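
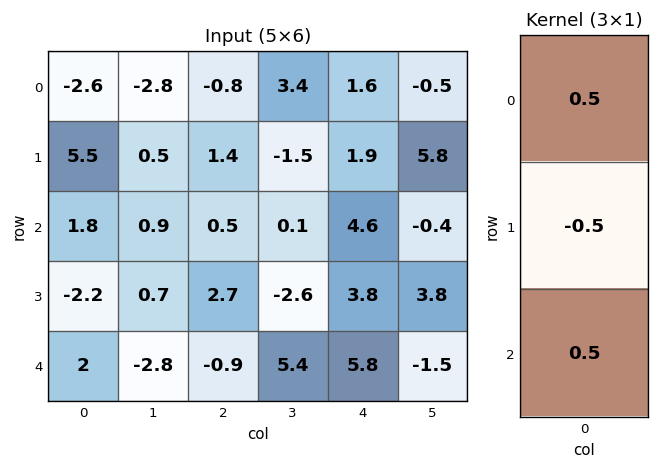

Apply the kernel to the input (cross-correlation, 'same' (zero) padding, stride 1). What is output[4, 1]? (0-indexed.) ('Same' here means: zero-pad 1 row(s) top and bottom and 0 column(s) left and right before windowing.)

The receptive field on the zero-padded input at this output position is [0.7 / -2.8 / 0]. Elementwise product with the kernel and sum: 0.7·0.5 + -2.8·-0.5 + 0·0.5.

1.75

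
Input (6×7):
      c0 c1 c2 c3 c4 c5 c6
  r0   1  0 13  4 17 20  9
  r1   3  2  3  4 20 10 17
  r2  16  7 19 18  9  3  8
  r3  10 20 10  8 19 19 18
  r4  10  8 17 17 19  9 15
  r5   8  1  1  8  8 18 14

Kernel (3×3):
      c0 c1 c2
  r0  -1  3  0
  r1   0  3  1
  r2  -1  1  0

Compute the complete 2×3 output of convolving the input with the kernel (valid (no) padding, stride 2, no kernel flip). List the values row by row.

Output[0,0]: The receptive field on the input at this output position is [1 0 13 / 3 2 3 / 16 7 19]. Elementwise product with the kernel and sum: 1·-1 + 0·3 + 2·3 + 3·1 + 16·-1 + 7·1.
Output[0,1]: The receptive field on the input at this output position is [13 4 17 / 3 4 20 / 19 18 9]. Elementwise product with the kernel and sum: 13·-1 + 4·3 + 4·3 + 20·1 + 19·-1 + 18·1.

-1 30 84
73 78 65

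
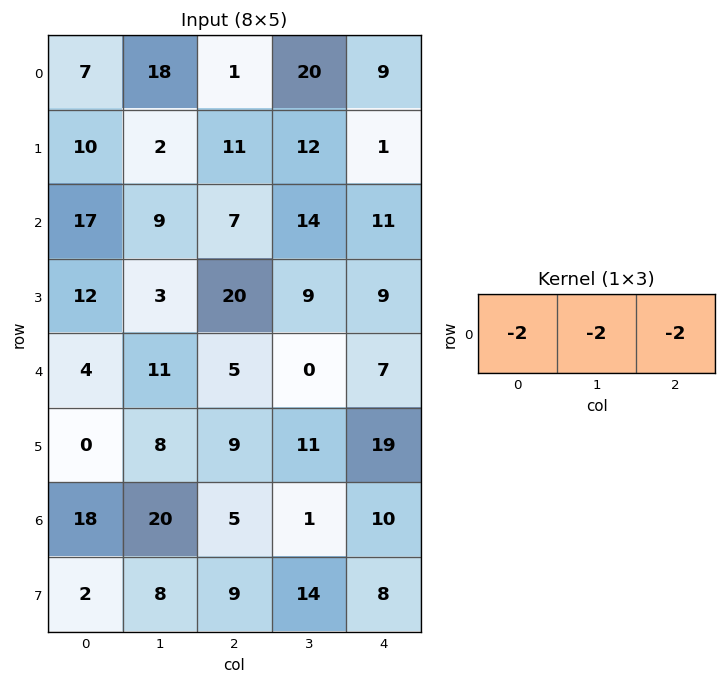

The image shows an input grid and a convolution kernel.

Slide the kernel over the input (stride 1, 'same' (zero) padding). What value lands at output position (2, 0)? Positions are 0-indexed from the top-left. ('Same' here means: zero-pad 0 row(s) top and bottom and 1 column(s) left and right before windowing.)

The receptive field on the zero-padded input at this output position is [0 17 9]. Elementwise product with the kernel and sum: 0·-2 + 17·-2 + 9·-2.

-52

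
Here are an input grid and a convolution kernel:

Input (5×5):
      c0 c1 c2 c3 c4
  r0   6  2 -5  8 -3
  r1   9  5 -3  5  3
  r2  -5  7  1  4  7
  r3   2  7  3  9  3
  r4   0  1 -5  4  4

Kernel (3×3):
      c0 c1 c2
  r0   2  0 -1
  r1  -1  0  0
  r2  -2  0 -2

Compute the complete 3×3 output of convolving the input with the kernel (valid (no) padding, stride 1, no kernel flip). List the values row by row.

16 -31 -20
16 -34 -22
-3 -7 -6

Output[0,0]: The receptive field on the input at this output position is [6 2 -5 / 9 5 -3 / -5 7 1]. Elementwise product with the kernel and sum: 6·2 + -5·-1 + 9·-1 + -5·-2 + 1·-2.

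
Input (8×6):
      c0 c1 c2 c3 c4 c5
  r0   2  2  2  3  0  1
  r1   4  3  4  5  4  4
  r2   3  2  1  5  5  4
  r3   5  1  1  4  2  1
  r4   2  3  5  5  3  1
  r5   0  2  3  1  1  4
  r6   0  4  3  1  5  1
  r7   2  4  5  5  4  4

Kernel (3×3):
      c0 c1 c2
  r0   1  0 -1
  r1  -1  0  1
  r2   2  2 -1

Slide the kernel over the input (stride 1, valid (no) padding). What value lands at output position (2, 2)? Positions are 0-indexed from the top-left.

The receptive field on the input at this output position is [1 5 5 / 1 4 2 / 5 5 3]. Elementwise product with the kernel and sum: 1·1 + 5·-1 + 1·-1 + 2·1 + 5·2 + 5·2 + 3·-1.

14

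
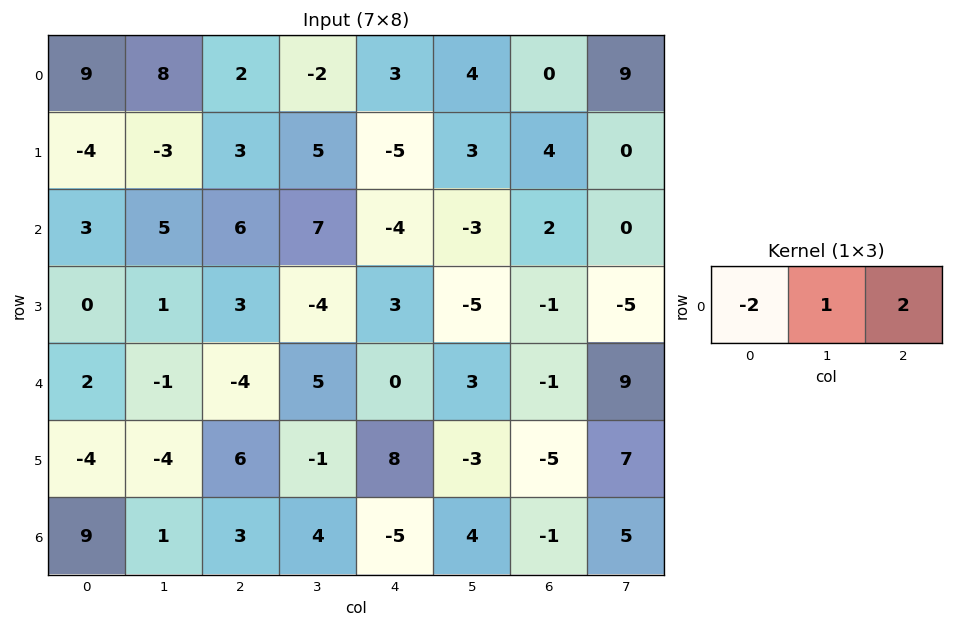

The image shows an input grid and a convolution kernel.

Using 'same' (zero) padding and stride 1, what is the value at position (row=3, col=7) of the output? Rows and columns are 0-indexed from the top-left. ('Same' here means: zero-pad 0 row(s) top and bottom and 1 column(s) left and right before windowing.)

-3

The receptive field on the zero-padded input at this output position is [-1 -5 0]. Elementwise product with the kernel and sum: -1·-2 + -5·1 + 0·2.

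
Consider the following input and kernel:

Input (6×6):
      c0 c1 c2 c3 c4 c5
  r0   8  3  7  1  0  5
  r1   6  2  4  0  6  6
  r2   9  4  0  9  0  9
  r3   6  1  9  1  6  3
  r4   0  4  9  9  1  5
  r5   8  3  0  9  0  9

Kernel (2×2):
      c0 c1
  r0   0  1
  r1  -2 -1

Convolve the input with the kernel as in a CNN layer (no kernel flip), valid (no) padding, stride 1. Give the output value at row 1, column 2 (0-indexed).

-9

The receptive field on the input at this output position is [4 0 / 0 9]. Elementwise product with the kernel and sum: 0·1 + 0·-2 + 9·-1.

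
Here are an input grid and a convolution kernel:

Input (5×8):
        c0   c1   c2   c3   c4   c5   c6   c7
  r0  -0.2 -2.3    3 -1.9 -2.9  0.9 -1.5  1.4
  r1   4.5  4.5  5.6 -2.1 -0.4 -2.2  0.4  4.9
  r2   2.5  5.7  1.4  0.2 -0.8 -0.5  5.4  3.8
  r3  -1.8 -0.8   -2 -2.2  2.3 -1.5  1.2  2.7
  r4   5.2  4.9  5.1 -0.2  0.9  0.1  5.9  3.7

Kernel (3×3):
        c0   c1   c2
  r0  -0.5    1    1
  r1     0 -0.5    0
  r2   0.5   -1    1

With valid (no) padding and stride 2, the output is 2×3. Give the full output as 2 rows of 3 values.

-4.5 -5.55 7.45
9.05 3.45 12.3

Output[0,0]: The receptive field on the input at this output position is [-0.2 -2.3 3 / 4.5 4.5 5.6 / 2.5 5.7 1.4]. Elementwise product with the kernel and sum: -0.2·-0.5 + -2.3·1 + 3·1 + 4.5·-0.5 + 2.5·0.5 + 5.7·-1 + 1.4·1.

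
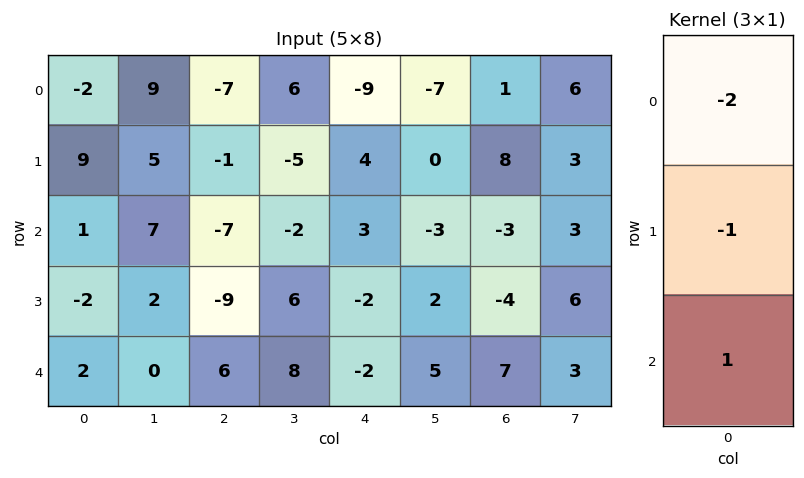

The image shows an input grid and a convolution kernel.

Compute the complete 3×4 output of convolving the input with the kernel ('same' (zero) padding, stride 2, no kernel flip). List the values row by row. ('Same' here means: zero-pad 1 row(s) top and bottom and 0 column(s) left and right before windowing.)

Output[0,0]: The receptive field on the zero-padded input at this output position is [0 / -2 / 9]. Elementwise product with the kernel and sum: 0·-2 + -2·-1 + 9·1.
Output[0,1]: The receptive field on the zero-padded input at this output position is [0 / -7 / -1]. Elementwise product with the kernel and sum: 0·-2 + -7·-1 + -1·1.

11 6 13 7
-21 0 -13 -17
2 12 6 1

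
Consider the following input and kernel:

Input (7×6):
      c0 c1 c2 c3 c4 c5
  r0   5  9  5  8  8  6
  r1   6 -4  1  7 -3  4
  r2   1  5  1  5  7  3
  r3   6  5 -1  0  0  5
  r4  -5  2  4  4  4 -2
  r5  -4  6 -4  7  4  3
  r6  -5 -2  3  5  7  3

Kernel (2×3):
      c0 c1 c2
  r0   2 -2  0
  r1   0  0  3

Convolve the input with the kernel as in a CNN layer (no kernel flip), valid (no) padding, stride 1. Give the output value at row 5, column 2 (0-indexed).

-1

The receptive field on the input at this output position is [-4 7 4 / 3 5 7]. Elementwise product with the kernel and sum: -4·2 + 7·-2 + 7·3.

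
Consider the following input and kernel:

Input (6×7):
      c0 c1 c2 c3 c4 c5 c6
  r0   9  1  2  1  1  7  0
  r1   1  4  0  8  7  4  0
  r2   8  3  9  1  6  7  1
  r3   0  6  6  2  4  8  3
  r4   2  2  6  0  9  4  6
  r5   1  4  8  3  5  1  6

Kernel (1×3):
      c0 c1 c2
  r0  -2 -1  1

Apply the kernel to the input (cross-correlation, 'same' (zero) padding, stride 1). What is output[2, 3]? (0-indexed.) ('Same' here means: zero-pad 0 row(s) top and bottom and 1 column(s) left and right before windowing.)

The receptive field on the zero-padded input at this output position is [9 1 6]. Elementwise product with the kernel and sum: 9·-2 + 1·-1 + 6·1.

-13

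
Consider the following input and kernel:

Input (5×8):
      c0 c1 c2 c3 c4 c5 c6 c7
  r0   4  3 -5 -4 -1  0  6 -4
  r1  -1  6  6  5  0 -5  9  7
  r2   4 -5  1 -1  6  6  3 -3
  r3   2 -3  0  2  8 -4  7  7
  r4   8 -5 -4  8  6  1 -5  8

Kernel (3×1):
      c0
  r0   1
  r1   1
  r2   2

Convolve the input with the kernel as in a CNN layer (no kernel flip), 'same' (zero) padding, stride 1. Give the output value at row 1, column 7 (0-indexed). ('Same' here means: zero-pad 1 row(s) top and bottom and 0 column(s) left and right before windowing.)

-3

The receptive field on the zero-padded input at this output position is [-4 / 7 / -3]. Elementwise product with the kernel and sum: -4·1 + 7·1 + -3·2.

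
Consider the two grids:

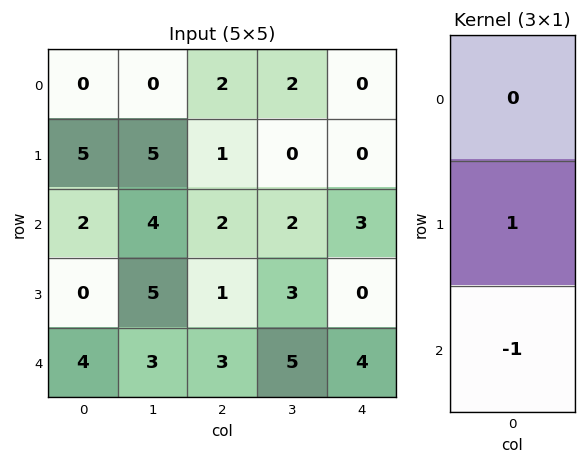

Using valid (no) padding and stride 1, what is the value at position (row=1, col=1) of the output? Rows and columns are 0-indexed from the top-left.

-1

The receptive field on the input at this output position is [5 / 4 / 5]. Elementwise product with the kernel and sum: 4·1 + 5·-1.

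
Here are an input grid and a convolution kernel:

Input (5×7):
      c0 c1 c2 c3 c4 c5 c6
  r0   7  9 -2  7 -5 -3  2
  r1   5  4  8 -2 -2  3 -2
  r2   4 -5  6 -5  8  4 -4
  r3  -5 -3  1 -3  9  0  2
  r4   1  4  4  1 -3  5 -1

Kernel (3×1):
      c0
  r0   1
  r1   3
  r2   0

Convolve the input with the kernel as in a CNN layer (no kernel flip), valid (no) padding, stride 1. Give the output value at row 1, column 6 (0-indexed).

The receptive field on the input at this output position is [-2 / -4 / 2]. Elementwise product with the kernel and sum: -2·1 + -4·3.

-14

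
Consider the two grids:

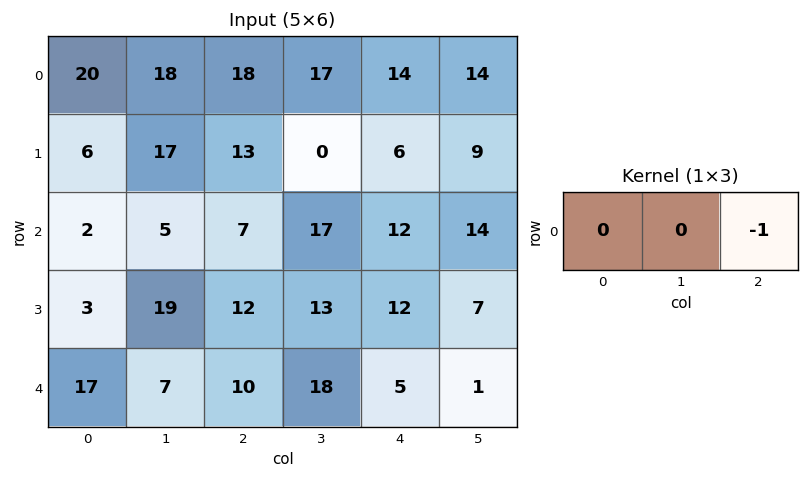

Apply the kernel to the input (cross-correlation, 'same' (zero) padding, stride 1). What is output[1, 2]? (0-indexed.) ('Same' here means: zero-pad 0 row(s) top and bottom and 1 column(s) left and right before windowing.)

0

The receptive field on the zero-padded input at this output position is [17 13 0]. Elementwise product with the kernel and sum: 0·-1.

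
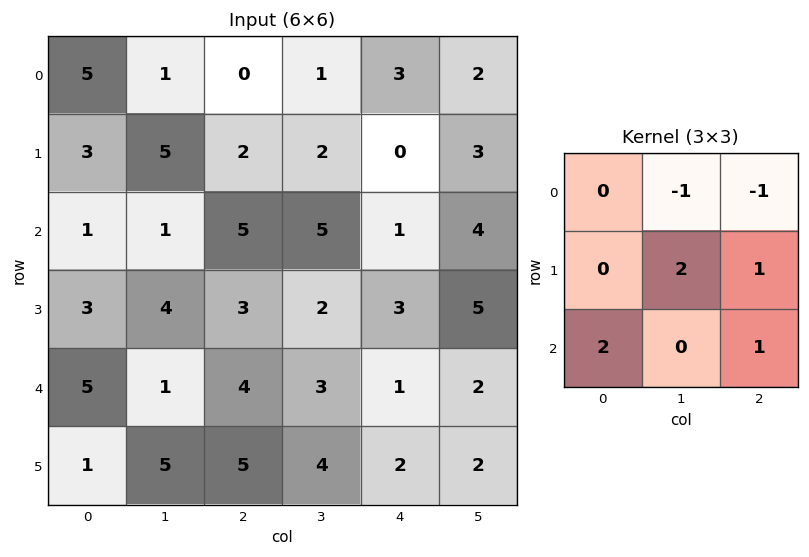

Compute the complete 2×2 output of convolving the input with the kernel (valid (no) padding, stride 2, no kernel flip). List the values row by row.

18 11
19 10

Output[0,0]: The receptive field on the input at this output position is [5 1 0 / 3 5 2 / 1 1 5]. Elementwise product with the kernel and sum: 1·-1 + 0·-1 + 5·2 + 2·1 + 1·2 + 5·1.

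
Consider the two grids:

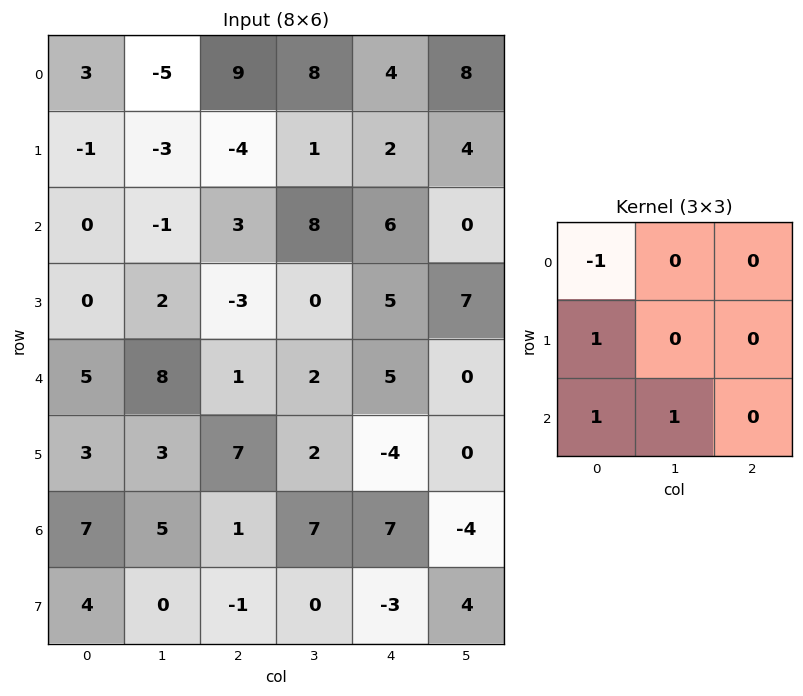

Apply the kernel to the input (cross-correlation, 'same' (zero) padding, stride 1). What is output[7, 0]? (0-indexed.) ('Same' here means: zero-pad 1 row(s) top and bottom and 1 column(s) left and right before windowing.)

0

The receptive field on the zero-padded input at this output position is [0 7 5 / 0 4 0 / 0 0 0]. Elementwise product with the kernel and sum: 0·-1 + 0·1 + 0·1 + 0·1.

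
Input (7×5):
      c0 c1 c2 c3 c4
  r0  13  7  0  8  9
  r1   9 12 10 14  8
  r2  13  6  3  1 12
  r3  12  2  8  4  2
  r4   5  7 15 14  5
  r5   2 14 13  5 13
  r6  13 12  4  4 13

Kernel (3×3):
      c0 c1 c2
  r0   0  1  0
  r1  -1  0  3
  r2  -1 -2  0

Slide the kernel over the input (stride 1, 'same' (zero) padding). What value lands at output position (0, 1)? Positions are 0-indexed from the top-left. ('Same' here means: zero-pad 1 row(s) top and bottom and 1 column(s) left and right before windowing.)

-46

The receptive field on the zero-padded input at this output position is [0 0 0 / 13 7 0 / 9 12 10]. Elementwise product with the kernel and sum: 0·1 + 13·-1 + 0·3 + 9·-1 + 12·-2.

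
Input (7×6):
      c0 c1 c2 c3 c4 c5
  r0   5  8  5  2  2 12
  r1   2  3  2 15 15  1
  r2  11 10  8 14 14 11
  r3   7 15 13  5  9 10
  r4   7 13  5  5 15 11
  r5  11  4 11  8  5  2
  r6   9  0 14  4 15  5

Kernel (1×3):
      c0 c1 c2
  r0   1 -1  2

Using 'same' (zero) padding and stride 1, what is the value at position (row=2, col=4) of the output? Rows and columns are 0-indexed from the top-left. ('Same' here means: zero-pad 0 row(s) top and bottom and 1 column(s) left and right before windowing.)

The receptive field on the zero-padded input at this output position is [14 14 11]. Elementwise product with the kernel and sum: 14·1 + 14·-1 + 11·2.

22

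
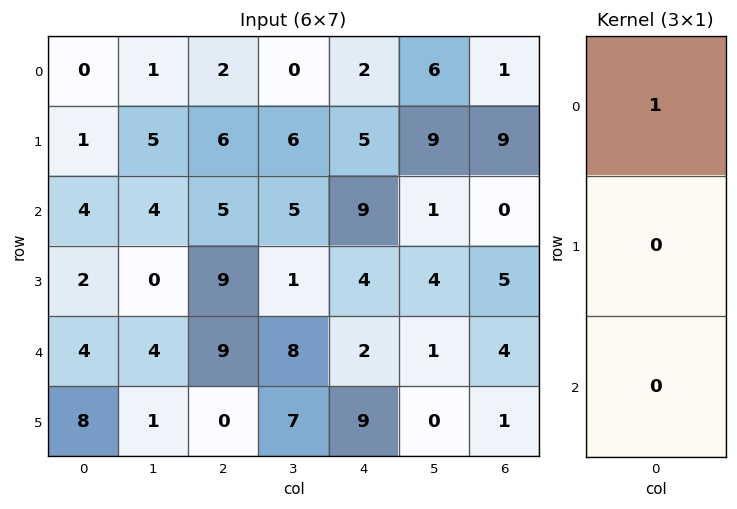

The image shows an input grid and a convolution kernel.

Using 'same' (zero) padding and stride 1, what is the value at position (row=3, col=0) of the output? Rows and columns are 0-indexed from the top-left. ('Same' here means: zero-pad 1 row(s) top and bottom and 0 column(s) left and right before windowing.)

The receptive field on the zero-padded input at this output position is [4 / 2 / 4]. Elementwise product with the kernel and sum: 4·1.

4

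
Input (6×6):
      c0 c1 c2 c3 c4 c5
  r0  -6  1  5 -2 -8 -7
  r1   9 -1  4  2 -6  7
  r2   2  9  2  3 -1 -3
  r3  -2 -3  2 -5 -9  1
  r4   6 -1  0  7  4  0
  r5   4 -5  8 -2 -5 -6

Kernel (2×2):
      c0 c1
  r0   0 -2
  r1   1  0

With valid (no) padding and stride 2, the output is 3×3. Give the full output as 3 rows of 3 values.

Output[0,0]: The receptive field on the input at this output position is [-6 1 / 9 -1]. Elementwise product with the kernel and sum: 1·-2 + 9·1.

7 8 8
-20 -4 -3
6 -6 -5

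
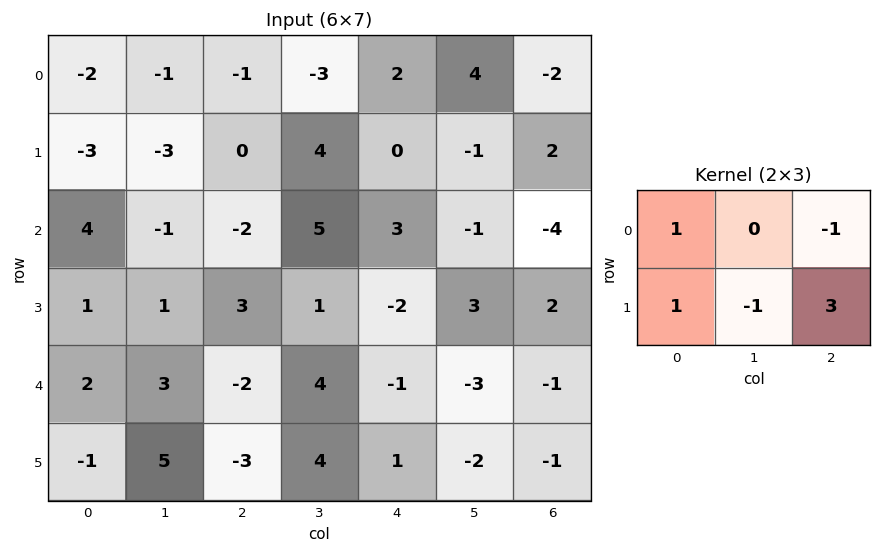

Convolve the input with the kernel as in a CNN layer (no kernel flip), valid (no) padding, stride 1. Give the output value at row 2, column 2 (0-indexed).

The receptive field on the input at this output position is [-2 5 3 / 3 1 -2]. Elementwise product with the kernel and sum: -2·1 + 3·-1 + 3·1 + 1·-1 + -2·3.

-9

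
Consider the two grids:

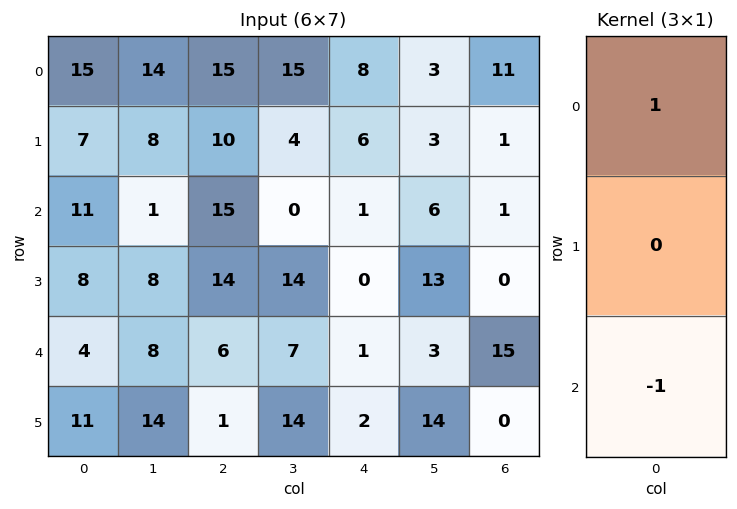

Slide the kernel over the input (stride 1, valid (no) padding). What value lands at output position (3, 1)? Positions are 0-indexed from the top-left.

-6

The receptive field on the input at this output position is [8 / 8 / 14]. Elementwise product with the kernel and sum: 8·1 + 14·-1.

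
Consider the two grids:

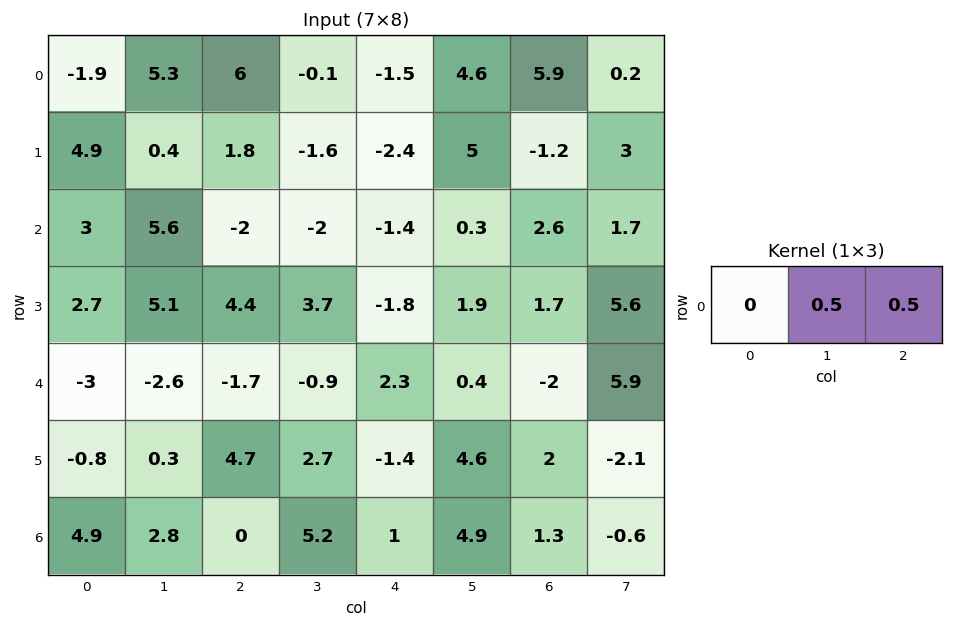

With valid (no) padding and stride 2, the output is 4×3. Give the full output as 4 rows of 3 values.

Output[0,0]: The receptive field on the input at this output position is [-1.9 5.3 6]. Elementwise product with the kernel and sum: 5.3·0.5 + 6·0.5.
Output[0,1]: The receptive field on the input at this output position is [6 -0.1 -1.5]. Elementwise product with the kernel and sum: -0.1·0.5 + -1.5·0.5.

5.65 -0.8 5.25
1.8 -1.7 1.45
-2.15 0.7 -0.8
1.4 3.1 3.1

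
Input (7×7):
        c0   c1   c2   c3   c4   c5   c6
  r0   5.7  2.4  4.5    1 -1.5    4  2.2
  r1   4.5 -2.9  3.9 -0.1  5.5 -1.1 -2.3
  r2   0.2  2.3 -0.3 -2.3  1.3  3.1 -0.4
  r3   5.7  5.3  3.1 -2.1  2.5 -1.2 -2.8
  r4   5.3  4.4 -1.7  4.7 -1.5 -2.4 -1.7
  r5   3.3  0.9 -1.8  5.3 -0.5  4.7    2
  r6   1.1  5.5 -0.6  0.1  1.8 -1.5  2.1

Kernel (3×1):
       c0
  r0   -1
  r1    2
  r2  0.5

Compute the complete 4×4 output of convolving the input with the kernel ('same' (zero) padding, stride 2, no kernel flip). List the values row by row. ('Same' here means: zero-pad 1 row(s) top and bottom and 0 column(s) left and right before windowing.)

Output[0,0]: The receptive field on the zero-padded input at this output position is [0 / 5.7 / 4.5]. Elementwise product with the kernel and sum: 0·-1 + 5.7·2 + 4.5·0.5.
Output[0,1]: The receptive field on the zero-padded input at this output position is [0 / 4.5 / 3.9]. Elementwise product with the kernel and sum: 0·-1 + 4.5·2 + 3.9·0.5.

13.65 10.95 -0.25 3.25
-1.25 -2.95 -1.65 0.1
6.55 -7.4 -5.75 0.4
-1.1 0.6 4.1 2.2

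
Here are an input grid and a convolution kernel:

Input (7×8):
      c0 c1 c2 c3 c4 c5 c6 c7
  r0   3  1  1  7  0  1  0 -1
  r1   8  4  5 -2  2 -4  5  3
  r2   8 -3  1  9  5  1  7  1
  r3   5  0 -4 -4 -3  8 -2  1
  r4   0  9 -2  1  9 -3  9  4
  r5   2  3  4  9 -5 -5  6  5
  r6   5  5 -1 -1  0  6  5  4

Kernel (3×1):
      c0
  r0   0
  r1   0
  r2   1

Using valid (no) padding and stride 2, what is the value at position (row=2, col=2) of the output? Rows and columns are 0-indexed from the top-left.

0

The receptive field on the input at this output position is [9 / -5 / 0]. Elementwise product with the kernel and sum: 0·1.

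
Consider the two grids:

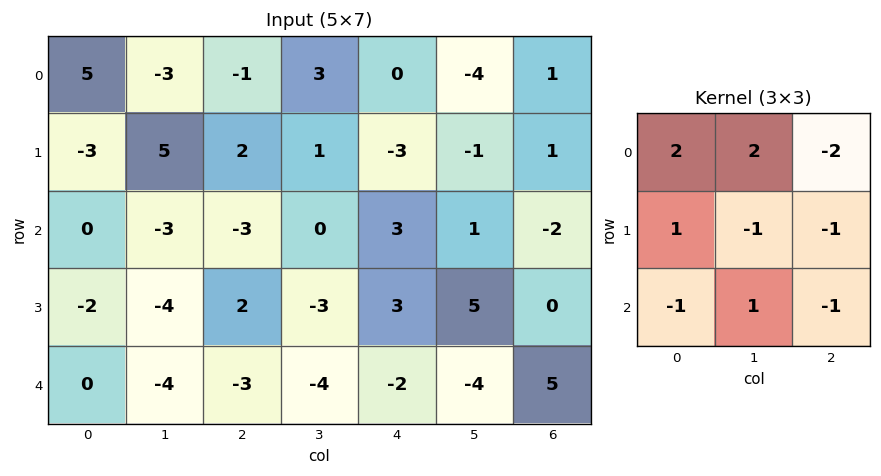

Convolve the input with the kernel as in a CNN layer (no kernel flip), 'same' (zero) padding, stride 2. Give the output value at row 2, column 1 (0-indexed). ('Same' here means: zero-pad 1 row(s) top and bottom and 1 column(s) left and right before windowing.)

5

The receptive field on the zero-padded input at this output position is [-4 2 -3 / -4 -3 -4 / 0 0 0]. Elementwise product with the kernel and sum: -4·2 + 2·2 + -3·-2 + -4·1 + -3·-1 + -4·-1 + 0·-1 + 0·1 + 0·-1.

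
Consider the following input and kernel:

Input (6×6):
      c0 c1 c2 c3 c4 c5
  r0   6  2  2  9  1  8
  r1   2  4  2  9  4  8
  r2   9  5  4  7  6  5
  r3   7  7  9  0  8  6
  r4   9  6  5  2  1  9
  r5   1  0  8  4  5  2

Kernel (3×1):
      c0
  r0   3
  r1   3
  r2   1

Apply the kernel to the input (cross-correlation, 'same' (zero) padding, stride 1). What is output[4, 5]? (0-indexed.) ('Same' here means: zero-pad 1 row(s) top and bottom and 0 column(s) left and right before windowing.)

47

The receptive field on the zero-padded input at this output position is [6 / 9 / 2]. Elementwise product with the kernel and sum: 6·3 + 9·3 + 2·1.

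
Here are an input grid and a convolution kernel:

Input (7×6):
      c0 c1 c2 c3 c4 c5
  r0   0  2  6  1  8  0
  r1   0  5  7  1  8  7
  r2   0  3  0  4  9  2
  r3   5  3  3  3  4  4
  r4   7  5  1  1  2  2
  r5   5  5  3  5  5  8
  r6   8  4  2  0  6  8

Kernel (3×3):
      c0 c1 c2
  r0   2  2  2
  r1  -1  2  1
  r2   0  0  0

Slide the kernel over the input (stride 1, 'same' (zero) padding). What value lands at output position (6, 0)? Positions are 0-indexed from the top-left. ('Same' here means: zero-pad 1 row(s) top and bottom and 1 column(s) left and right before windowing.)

The receptive field on the zero-padded input at this output position is [0 5 5 / 0 8 4 / 0 0 0]. Elementwise product with the kernel and sum: 0·2 + 5·2 + 5·2 + 0·-1 + 8·2 + 4·1.

40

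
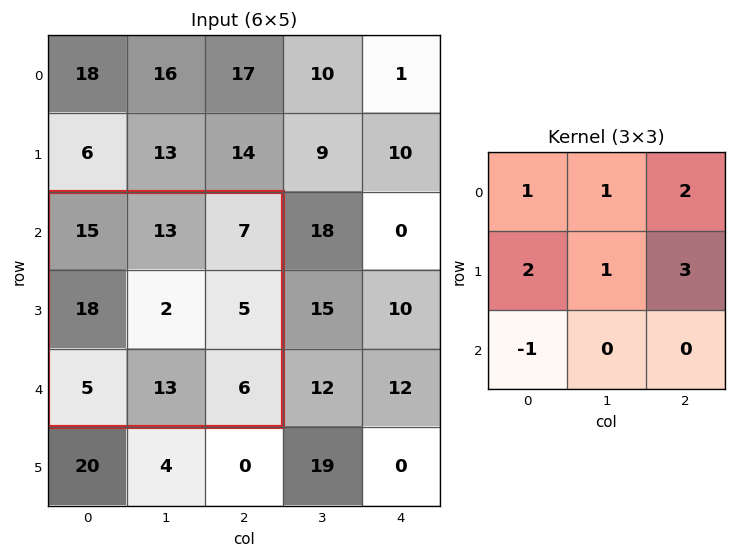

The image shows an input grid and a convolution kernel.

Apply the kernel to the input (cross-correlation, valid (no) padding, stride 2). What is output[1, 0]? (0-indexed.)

The receptive field on the input at this output position is [15 13 7 / 18 2 5 / 5 13 6]. Elementwise product with the kernel and sum: 15·1 + 13·1 + 7·2 + 18·2 + 2·1 + 5·3 + 5·-1.

90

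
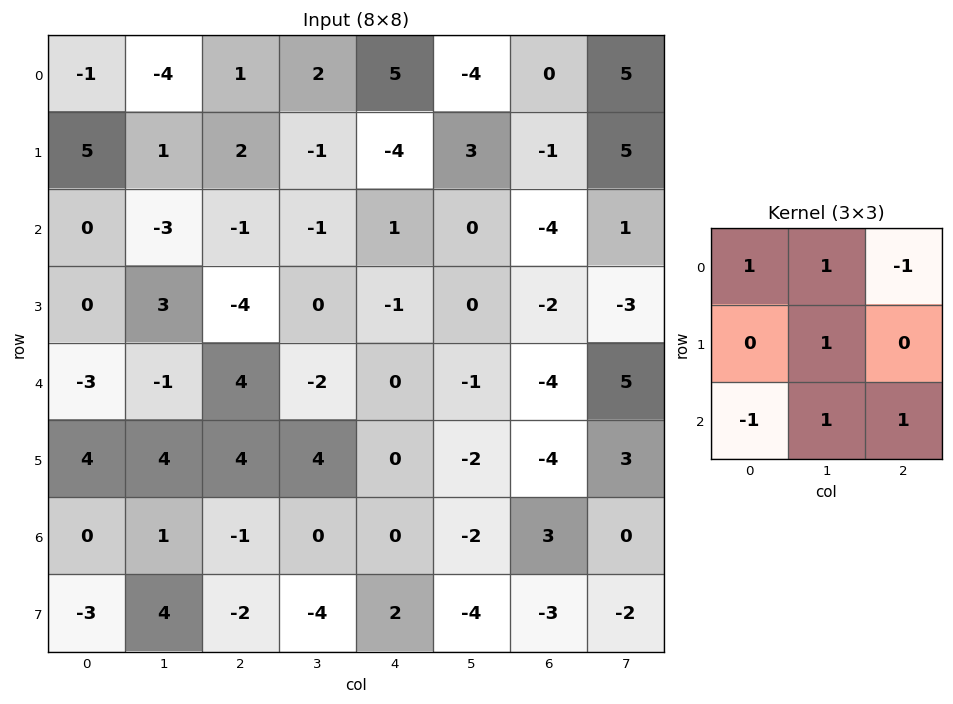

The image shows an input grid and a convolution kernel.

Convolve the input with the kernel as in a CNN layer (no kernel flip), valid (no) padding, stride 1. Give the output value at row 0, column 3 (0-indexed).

The receptive field on the input at this output position is [2 5 -4 / -1 -4 3 / -1 1 0]. Elementwise product with the kernel and sum: 2·1 + 5·1 + -4·-1 + -4·1 + -1·-1 + 1·1 + 0·1.

9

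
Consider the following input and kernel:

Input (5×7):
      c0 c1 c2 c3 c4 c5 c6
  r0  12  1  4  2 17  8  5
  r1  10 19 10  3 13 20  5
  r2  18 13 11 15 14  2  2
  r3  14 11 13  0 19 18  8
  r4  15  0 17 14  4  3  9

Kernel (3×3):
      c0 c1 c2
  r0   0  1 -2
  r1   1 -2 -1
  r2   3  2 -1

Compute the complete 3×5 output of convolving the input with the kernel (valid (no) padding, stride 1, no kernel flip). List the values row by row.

24 42 8 29 10
31 39 -36 -22 103
-2 -14 56 1 -18

Output[0,0]: The receptive field on the input at this output position is [12 1 4 / 10 19 10 / 18 13 11]. Elementwise product with the kernel and sum: 1·1 + 4·-2 + 10·1 + 19·-2 + 10·-1 + 18·3 + 13·2 + 11·-1.
Output[0,1]: The receptive field on the input at this output position is [1 4 2 / 19 10 3 / 13 11 15]. Elementwise product with the kernel and sum: 4·1 + 2·-2 + 19·1 + 10·-2 + 3·-1 + 13·3 + 11·2 + 15·-1.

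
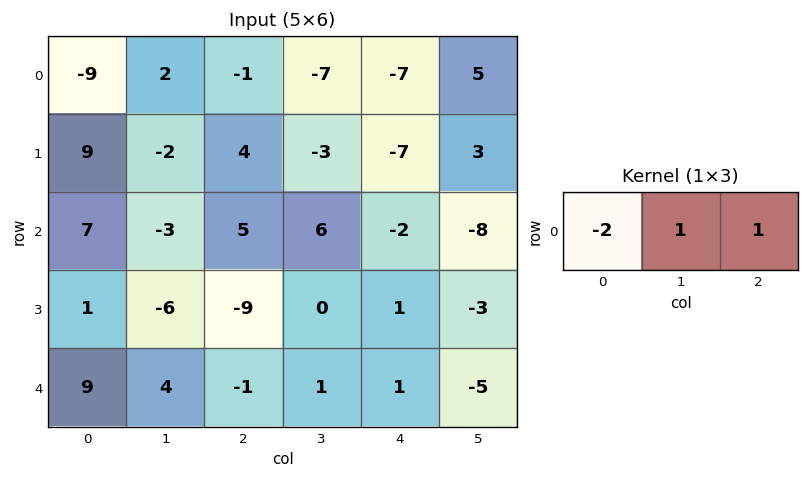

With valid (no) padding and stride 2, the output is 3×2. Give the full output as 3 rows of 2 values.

19 -12
-12 -6
-15 4

Output[0,0]: The receptive field on the input at this output position is [-9 2 -1]. Elementwise product with the kernel and sum: -9·-2 + 2·1 + -1·1.
Output[0,1]: The receptive field on the input at this output position is [-1 -7 -7]. Elementwise product with the kernel and sum: -1·-2 + -7·1 + -7·1.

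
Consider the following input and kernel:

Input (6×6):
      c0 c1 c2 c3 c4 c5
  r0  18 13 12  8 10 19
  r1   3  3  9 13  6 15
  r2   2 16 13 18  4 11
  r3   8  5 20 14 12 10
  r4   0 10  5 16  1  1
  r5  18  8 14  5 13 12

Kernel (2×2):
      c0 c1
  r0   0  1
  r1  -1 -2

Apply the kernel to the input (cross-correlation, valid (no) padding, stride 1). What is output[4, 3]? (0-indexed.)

The receptive field on the input at this output position is [16 1 / 5 13]. Elementwise product with the kernel and sum: 1·1 + 5·-1 + 13·-2.

-30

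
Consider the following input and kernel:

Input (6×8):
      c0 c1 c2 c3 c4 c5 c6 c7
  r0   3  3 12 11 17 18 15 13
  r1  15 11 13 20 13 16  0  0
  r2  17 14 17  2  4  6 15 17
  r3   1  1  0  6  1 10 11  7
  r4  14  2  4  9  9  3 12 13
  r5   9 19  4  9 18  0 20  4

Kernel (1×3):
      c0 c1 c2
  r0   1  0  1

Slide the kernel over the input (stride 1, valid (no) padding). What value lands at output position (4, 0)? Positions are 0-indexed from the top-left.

The receptive field on the input at this output position is [14 2 4]. Elementwise product with the kernel and sum: 14·1 + 4·1.

18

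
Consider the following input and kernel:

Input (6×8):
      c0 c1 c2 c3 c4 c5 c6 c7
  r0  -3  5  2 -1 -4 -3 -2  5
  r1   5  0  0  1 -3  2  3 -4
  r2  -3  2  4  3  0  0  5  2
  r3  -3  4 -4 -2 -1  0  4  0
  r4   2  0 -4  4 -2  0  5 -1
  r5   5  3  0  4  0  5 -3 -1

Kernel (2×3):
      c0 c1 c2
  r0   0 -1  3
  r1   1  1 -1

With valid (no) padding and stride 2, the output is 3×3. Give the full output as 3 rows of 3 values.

Output[0,0]: The receptive field on the input at this output position is [-3 5 2 / 5 0 0]. Elementwise product with the kernel and sum: 5·-1 + 2·3 + 5·1 + 0·1 + 0·-1.
Output[0,1]: The receptive field on the input at this output position is [2 -1 -4 / 0 1 -3]. Elementwise product with the kernel and sum: -1·-1 + -4·3 + 0·1 + 1·1 + -3·-1.

6 -7 -7
15 -8 10
-4 -6 23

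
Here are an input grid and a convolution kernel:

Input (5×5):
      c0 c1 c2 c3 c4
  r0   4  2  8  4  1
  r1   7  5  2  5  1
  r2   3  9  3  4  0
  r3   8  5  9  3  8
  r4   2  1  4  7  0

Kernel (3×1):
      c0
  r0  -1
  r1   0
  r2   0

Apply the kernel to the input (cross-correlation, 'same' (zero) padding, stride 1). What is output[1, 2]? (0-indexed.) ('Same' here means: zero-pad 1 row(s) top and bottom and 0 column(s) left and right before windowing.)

-8

The receptive field on the zero-padded input at this output position is [8 / 2 / 3]. Elementwise product with the kernel and sum: 8·-1.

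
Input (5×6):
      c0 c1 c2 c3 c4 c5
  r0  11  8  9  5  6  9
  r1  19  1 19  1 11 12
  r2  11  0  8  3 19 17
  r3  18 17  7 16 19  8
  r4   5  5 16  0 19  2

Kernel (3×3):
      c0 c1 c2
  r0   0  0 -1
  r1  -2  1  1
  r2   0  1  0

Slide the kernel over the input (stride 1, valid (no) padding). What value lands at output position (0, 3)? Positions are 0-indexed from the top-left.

The receptive field on the input at this output position is [5 6 9 / 1 11 12 / 3 19 17]. Elementwise product with the kernel and sum: 9·-1 + 1·-2 + 11·1 + 12·1 + 19·1.

31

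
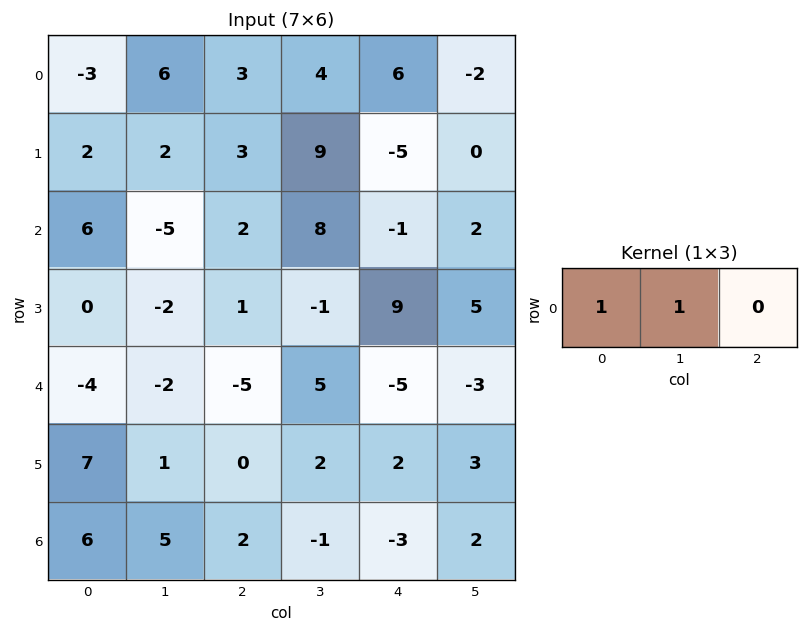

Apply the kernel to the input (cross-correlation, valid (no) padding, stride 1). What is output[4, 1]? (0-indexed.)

-7

The receptive field on the input at this output position is [-2 -5 5]. Elementwise product with the kernel and sum: -2·1 + -5·1.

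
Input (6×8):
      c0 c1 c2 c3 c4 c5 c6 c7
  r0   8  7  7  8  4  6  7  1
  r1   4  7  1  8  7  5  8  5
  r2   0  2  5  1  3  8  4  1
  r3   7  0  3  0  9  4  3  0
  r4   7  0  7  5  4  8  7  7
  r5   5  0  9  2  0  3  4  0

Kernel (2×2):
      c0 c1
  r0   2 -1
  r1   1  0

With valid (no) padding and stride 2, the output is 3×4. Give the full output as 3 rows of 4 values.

Output[0,0]: The receptive field on the input at this output position is [8 7 / 4 7]. Elementwise product with the kernel and sum: 8·2 + 7·-1 + 4·1.
Output[0,1]: The receptive field on the input at this output position is [7 8 / 1 8]. Elementwise product with the kernel and sum: 7·2 + 8·-1 + 1·1.

13 7 9 21
5 12 7 10
19 18 0 11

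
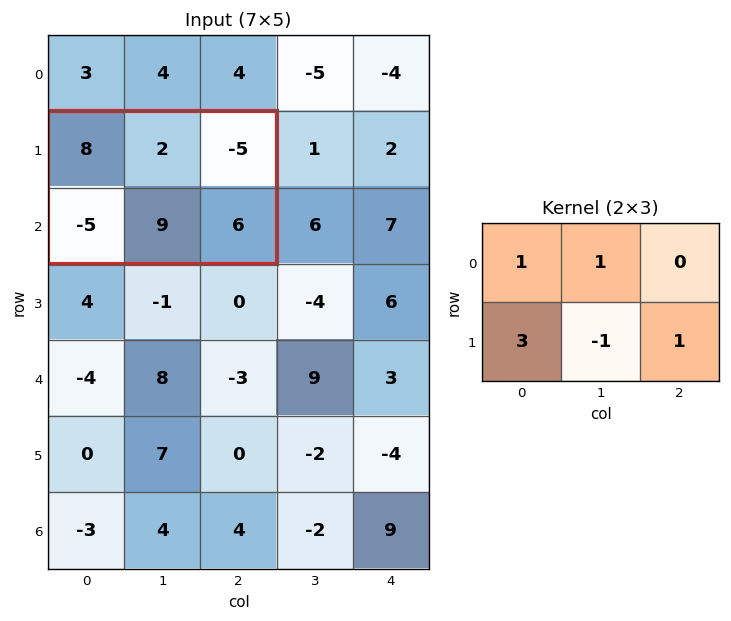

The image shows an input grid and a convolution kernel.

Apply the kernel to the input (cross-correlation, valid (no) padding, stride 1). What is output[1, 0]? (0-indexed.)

The receptive field on the input at this output position is [8 2 -5 / -5 9 6]. Elementwise product with the kernel and sum: 8·1 + 2·1 + -5·3 + 9·-1 + 6·1.

-8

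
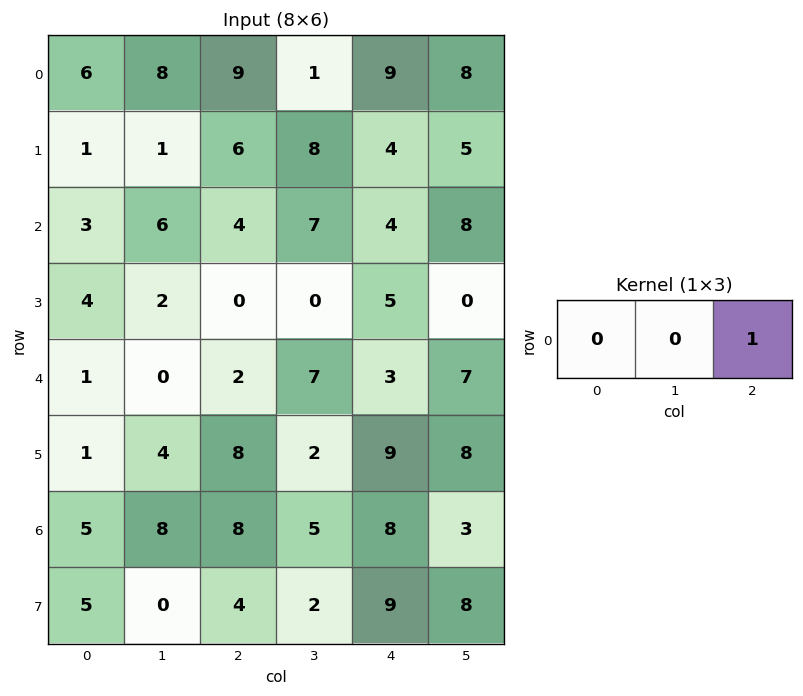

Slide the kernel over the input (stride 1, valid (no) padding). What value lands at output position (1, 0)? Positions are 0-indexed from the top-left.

The receptive field on the input at this output position is [1 1 6]. Elementwise product with the kernel and sum: 6·1.

6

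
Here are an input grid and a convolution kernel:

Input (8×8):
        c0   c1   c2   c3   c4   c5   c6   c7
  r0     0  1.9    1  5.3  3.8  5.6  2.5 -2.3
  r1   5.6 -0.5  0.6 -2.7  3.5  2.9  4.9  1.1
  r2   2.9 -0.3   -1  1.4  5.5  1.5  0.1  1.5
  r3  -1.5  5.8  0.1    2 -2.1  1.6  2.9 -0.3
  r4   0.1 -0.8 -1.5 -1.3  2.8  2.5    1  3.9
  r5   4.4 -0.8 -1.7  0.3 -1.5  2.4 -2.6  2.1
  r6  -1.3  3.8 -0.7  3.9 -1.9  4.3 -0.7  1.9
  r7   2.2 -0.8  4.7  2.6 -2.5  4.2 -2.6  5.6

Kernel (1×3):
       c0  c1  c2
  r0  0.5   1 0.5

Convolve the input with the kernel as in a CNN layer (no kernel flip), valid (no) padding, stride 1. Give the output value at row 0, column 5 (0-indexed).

4.15

The receptive field on the input at this output position is [5.6 2.5 -2.3]. Elementwise product with the kernel and sum: 5.6·0.5 + 2.5·1 + -2.3·0.5.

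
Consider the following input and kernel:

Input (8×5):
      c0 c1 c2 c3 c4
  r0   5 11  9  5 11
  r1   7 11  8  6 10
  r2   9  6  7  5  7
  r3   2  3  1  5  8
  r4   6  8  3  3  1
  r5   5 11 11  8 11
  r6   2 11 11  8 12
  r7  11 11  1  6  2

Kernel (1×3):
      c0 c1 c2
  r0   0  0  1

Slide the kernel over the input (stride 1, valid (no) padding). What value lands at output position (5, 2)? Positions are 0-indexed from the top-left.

11

The receptive field on the input at this output position is [11 8 11]. Elementwise product with the kernel and sum: 11·1.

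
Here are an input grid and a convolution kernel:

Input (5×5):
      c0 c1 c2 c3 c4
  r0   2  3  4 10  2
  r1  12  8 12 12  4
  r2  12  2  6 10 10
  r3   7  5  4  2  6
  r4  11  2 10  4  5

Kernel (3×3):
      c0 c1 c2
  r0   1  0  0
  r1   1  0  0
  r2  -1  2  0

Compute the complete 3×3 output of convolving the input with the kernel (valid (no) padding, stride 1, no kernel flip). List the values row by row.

Output[0,0]: The receptive field on the input at this output position is [2 3 4 / 12 8 12 / 12 2 6]. Elementwise product with the kernel and sum: 2·1 + 12·1 + 12·-1 + 2·2.
Output[0,1]: The receptive field on the input at this output position is [3 4 10 / 8 12 12 / 2 6 10]. Elementwise product with the kernel and sum: 3·1 + 8·1 + 2·-1 + 6·2.

6 21 30
27 13 18
12 25 8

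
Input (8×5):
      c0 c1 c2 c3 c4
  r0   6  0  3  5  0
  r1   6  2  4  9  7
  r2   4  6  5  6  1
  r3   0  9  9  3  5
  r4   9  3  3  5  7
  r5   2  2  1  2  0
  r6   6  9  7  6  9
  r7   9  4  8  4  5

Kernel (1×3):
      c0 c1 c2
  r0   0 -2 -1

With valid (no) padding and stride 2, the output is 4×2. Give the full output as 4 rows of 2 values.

-3 -10
-17 -13
-9 -17
-25 -21

Output[0,0]: The receptive field on the input at this output position is [6 0 3]. Elementwise product with the kernel and sum: 0·-2 + 3·-1.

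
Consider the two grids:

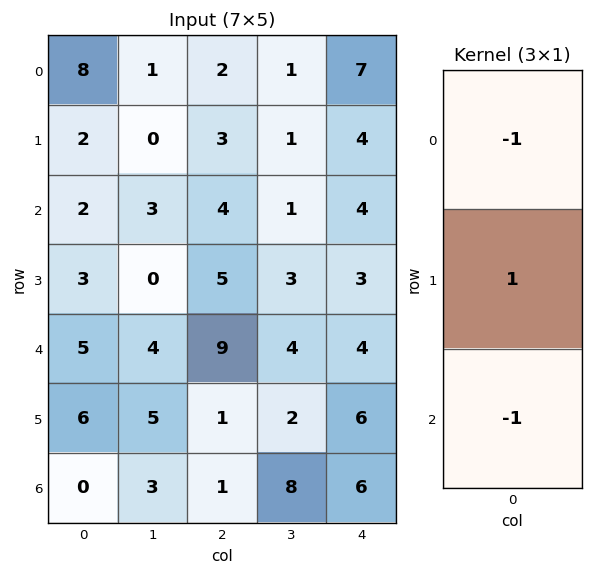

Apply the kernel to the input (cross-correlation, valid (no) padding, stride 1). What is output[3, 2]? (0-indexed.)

3

The receptive field on the input at this output position is [5 / 9 / 1]. Elementwise product with the kernel and sum: 5·-1 + 9·1 + 1·-1.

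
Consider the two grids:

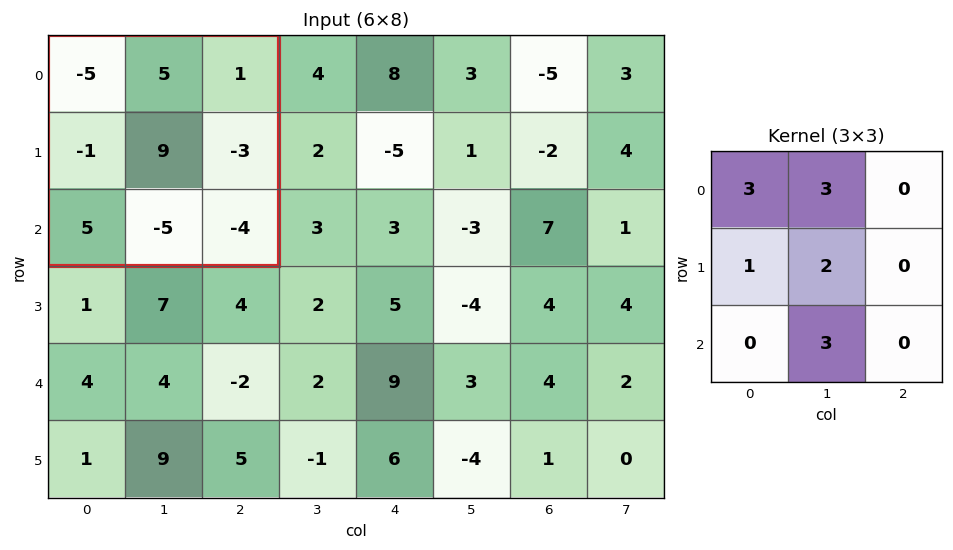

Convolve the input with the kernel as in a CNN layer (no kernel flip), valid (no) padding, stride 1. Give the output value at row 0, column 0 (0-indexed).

The receptive field on the input at this output position is [-5 5 1 / -1 9 -3 / 5 -5 -4]. Elementwise product with the kernel and sum: -5·3 + 5·3 + -1·1 + 9·2 + -5·3.

2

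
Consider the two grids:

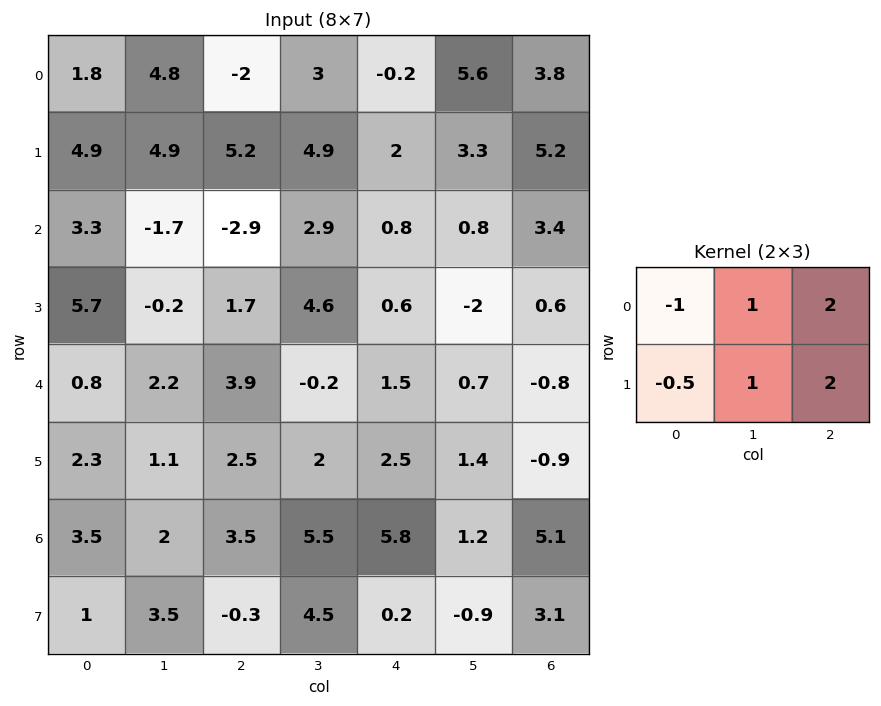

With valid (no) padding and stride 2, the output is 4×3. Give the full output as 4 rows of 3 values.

Output[0,0]: The receptive field on the input at this output position is [1.8 4.8 -2 / 4.9 4.9 5.2]. Elementwise product with the kernel and sum: 1.8·-1 + 4.8·1 + -2·2 + 4.9·-0.5 + 4.9·1 + 5.2·2.

11.85 10.9 26.1
-10.45 12.35 5.7
14.15 4.65 -4.05
7.9 18.65 10.8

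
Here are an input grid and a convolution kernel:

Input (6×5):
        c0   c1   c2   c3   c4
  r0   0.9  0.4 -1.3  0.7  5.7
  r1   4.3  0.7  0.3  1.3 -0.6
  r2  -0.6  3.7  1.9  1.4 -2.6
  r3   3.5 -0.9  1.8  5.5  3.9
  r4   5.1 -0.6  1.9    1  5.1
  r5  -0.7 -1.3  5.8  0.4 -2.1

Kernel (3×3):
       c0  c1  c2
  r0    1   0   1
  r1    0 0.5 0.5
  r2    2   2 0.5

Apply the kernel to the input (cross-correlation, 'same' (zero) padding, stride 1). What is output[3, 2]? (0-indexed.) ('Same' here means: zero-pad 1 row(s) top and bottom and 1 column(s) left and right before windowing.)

The receptive field on the zero-padded input at this output position is [3.7 1.9 1.4 / -0.9 1.8 5.5 / -0.6 1.9 1]. Elementwise product with the kernel and sum: 3.7·1 + 1.4·1 + 1.8·0.5 + 5.5·0.5 + -0.6·2 + 1.9·2 + 1·0.5.

11.85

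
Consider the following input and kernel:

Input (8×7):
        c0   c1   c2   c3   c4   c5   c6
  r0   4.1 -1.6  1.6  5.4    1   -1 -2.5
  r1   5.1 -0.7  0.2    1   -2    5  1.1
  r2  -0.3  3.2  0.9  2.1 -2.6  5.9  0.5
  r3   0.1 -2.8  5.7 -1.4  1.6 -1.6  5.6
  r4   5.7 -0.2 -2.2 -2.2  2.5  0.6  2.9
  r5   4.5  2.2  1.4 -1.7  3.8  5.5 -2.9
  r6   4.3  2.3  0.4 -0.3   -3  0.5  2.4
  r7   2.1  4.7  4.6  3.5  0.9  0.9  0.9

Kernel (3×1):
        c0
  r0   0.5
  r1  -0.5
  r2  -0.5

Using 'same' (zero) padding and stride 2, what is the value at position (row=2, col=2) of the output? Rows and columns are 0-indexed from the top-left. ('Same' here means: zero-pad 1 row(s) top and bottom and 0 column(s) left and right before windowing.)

-2.35

The receptive field on the zero-padded input at this output position is [1.6 / 2.5 / 3.8]. Elementwise product with the kernel and sum: 1.6·0.5 + 2.5·-0.5 + 3.8·-0.5.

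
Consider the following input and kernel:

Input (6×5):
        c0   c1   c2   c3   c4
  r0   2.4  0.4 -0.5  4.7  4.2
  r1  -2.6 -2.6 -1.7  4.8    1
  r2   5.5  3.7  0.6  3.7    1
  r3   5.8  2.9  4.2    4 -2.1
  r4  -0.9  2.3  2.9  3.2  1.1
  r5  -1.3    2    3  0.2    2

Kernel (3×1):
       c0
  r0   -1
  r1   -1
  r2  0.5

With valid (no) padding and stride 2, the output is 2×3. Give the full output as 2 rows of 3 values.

2.95 2.5 -4.7
-11.75 -3.35 1.65

Output[0,0]: The receptive field on the input at this output position is [2.4 / -2.6 / 5.5]. Elementwise product with the kernel and sum: 2.4·-1 + -2.6·-1 + 5.5·0.5.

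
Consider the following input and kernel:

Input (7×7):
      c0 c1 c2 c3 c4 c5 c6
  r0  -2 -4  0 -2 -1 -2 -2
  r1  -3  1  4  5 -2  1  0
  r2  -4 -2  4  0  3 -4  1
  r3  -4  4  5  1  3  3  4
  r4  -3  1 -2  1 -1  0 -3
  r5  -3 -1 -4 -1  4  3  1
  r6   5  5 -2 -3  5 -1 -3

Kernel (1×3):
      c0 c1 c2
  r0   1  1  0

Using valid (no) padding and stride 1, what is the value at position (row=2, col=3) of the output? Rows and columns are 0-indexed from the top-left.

The receptive field on the input at this output position is [0 3 -4]. Elementwise product with the kernel and sum: 0·1 + 3·1.

3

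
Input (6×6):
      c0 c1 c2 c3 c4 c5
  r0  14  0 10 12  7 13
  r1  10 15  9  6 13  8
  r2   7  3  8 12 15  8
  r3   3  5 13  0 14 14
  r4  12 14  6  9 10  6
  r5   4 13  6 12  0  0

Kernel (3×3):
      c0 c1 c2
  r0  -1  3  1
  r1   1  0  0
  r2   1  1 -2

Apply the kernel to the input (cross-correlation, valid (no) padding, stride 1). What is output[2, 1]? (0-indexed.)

The receptive field on the input at this output position is [3 8 12 / 5 13 0 / 14 6 9]. Elementwise product with the kernel and sum: 3·-1 + 8·3 + 12·1 + 5·1 + 14·1 + 6·1 + 9·-2.

40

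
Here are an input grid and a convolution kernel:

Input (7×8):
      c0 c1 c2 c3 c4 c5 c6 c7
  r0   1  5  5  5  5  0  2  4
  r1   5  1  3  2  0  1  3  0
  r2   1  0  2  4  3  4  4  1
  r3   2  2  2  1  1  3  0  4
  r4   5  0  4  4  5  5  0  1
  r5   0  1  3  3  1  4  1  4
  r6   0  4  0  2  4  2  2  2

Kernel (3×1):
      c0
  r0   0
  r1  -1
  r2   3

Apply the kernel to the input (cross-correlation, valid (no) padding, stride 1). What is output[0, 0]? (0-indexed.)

-2

The receptive field on the input at this output position is [1 / 5 / 1]. Elementwise product with the kernel and sum: 5·-1 + 1·3.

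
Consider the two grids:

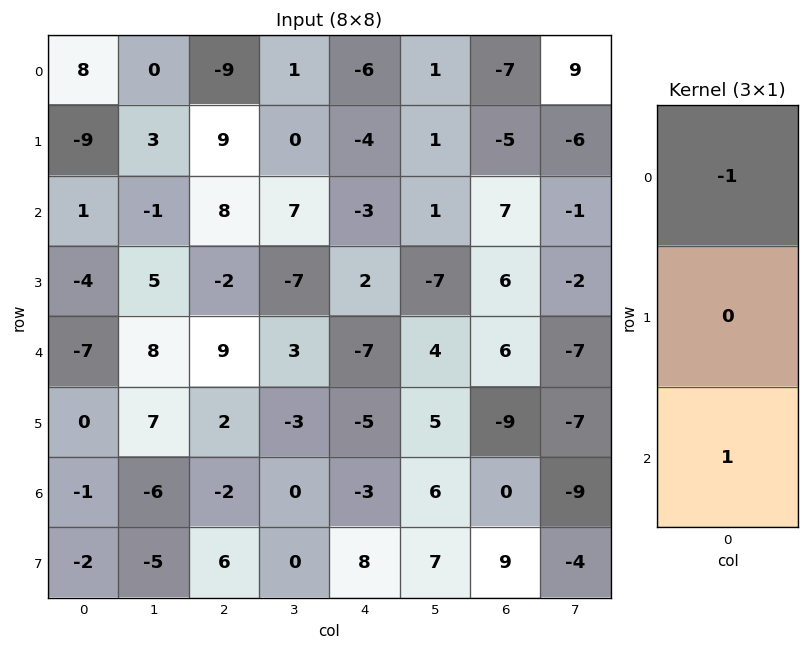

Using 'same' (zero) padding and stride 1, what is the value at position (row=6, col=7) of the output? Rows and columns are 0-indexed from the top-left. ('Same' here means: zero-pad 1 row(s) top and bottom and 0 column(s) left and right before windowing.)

3

The receptive field on the zero-padded input at this output position is [-7 / -9 / -4]. Elementwise product with the kernel and sum: -7·-1 + -4·1.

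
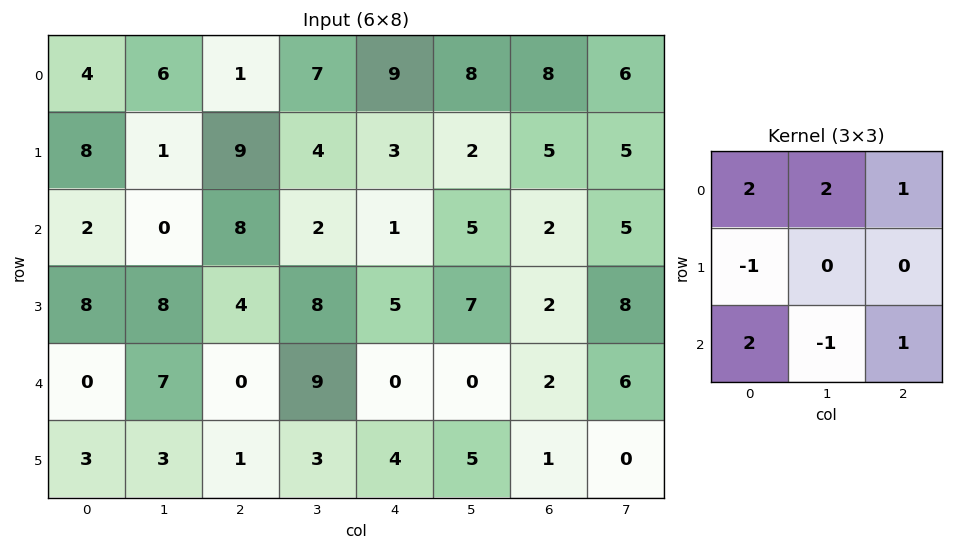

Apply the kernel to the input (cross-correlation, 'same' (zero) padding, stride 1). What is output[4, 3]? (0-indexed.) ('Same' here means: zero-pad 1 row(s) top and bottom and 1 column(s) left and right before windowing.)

The receptive field on the zero-padded input at this output position is [4 8 5 / 0 9 0 / 1 3 4]. Elementwise product with the kernel and sum: 4·2 + 8·2 + 5·1 + 0·-1 + 1·2 + 3·-1 + 4·1.

32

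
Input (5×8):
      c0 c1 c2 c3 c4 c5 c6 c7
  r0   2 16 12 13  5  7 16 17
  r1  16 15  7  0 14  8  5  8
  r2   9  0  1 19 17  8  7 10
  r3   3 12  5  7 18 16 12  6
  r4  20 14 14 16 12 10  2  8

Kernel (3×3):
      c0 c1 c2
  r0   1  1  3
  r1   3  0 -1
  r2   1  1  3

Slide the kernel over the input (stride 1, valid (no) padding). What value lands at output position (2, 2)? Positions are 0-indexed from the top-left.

134

The receptive field on the input at this output position is [1 19 17 / 5 7 18 / 14 16 12]. Elementwise product with the kernel and sum: 1·1 + 19·1 + 17·3 + 5·3 + 18·-1 + 14·1 + 16·1 + 12·3.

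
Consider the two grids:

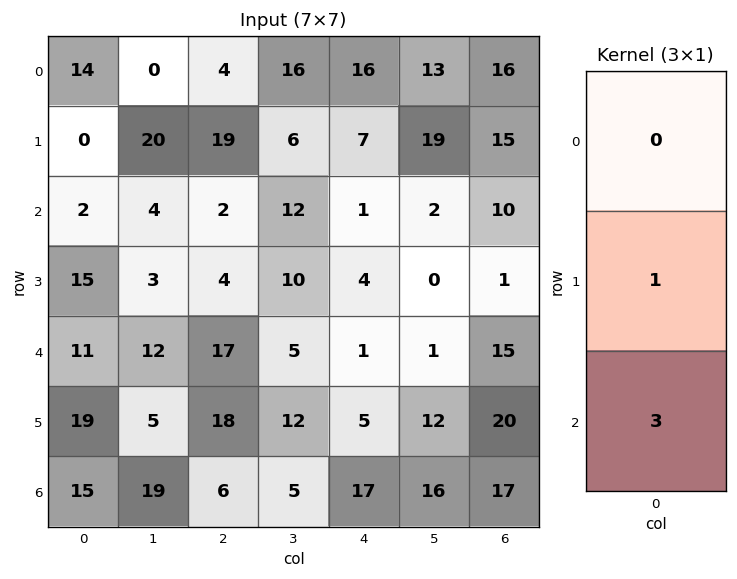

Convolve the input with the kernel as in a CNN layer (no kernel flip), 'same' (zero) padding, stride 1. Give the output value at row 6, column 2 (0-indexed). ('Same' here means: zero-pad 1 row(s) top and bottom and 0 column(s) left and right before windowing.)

The receptive field on the zero-padded input at this output position is [18 / 6 / 0]. Elementwise product with the kernel and sum: 6·1 + 0·3.

6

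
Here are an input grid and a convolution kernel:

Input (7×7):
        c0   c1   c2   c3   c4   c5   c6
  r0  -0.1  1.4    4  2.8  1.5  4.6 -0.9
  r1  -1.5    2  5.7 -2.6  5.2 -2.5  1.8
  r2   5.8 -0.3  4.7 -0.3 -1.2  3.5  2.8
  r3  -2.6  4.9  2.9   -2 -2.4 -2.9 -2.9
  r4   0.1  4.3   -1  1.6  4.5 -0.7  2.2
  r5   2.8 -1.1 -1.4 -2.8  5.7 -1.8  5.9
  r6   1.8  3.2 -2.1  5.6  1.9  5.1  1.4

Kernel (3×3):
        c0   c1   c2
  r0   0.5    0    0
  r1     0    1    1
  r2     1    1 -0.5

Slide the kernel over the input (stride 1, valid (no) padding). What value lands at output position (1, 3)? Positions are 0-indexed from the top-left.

-1.95

The receptive field on the input at this output position is [-2.6 5.2 -2.5 / -0.3 -1.2 3.5 / -2 -2.4 -2.9]. Elementwise product with the kernel and sum: -2.6·0.5 + -1.2·1 + 3.5·1 + -2·1 + -2.4·1 + -2.9·-0.5.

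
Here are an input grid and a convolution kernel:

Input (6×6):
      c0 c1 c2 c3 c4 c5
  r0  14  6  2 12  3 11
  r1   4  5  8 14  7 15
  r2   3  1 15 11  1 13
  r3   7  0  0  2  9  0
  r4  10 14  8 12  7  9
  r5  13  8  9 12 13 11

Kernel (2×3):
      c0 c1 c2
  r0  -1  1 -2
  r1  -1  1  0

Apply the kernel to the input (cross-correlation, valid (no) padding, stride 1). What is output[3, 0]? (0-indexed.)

-3

The receptive field on the input at this output position is [7 0 0 / 10 14 8]. Elementwise product with the kernel and sum: 7·-1 + 0·1 + 0·-2 + 10·-1 + 14·1.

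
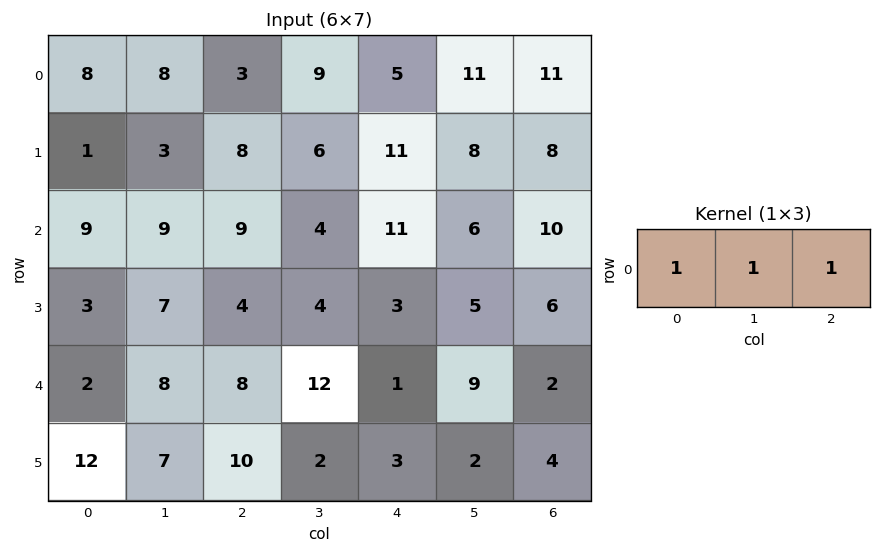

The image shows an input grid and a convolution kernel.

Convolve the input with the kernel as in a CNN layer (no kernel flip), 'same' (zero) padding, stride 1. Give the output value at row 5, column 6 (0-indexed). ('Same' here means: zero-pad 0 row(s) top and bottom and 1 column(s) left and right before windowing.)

6

The receptive field on the zero-padded input at this output position is [2 4 0]. Elementwise product with the kernel and sum: 2·1 + 4·1 + 0·1.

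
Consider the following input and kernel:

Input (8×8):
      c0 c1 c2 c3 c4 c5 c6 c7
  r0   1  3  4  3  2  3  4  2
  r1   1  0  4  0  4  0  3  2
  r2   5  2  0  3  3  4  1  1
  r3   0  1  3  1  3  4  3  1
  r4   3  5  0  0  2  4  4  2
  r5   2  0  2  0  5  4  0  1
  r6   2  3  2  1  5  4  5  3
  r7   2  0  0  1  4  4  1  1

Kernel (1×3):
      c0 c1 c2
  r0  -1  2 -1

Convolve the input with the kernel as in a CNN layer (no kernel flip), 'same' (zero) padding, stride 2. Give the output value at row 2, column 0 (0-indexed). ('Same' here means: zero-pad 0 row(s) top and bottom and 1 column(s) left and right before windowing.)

1

The receptive field on the zero-padded input at this output position is [0 3 5]. Elementwise product with the kernel and sum: 0·-1 + 3·2 + 5·-1.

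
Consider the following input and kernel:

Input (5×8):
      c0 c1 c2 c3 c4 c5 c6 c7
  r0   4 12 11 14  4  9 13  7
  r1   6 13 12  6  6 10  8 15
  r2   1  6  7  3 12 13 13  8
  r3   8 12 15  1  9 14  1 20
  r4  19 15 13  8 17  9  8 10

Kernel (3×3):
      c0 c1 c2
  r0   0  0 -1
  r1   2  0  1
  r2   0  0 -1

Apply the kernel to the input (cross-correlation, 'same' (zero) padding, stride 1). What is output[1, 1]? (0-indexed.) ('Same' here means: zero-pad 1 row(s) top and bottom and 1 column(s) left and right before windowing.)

The receptive field on the zero-padded input at this output position is [4 12 11 / 6 13 12 / 1 6 7]. Elementwise product with the kernel and sum: 11·-1 + 6·2 + 12·1 + 7·-1.

6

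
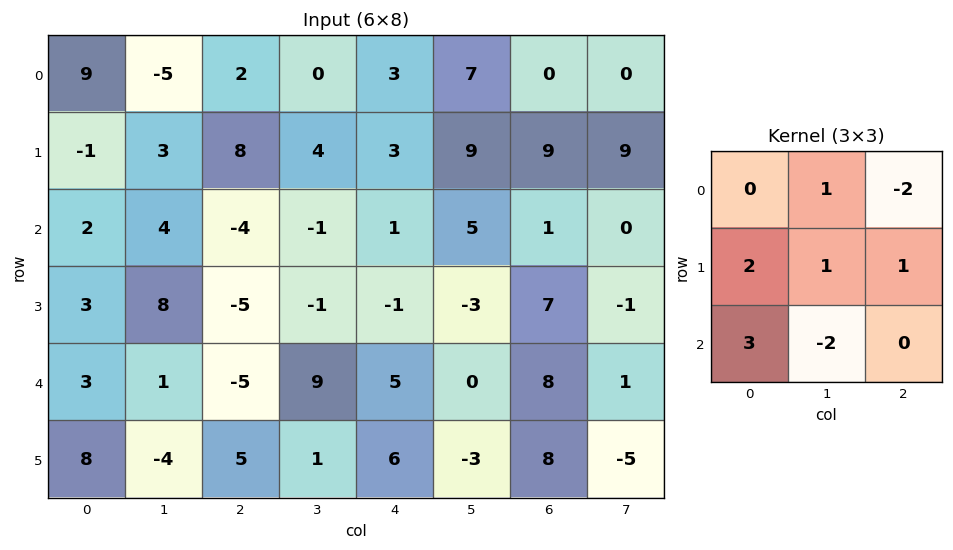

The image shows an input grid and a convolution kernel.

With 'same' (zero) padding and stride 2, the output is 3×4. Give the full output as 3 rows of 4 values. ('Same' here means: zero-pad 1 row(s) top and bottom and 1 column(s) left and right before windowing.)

Output[0,0]: The receptive field on the zero-padded input at this output position is [0 0 0 / 0 9 -5 / 0 -1 3]. Elementwise product with the kernel and sum: 0·1 + 0·-2 + 0·2 + 9·1 + -5·1 + 0·3 + -1·-2.
Output[0,1]: The receptive field on the zero-padded input at this output position is [0 0 0 / -5 2 0 / 3 8 4]. Elementwise product with the kernel and sum: 0·1 + 0·-2 + -5·2 + 2·1 + 0·1 + 3·3 + 8·-2.

6 -15 16 23
-7 37 -12 -21
-25 -19 19 -7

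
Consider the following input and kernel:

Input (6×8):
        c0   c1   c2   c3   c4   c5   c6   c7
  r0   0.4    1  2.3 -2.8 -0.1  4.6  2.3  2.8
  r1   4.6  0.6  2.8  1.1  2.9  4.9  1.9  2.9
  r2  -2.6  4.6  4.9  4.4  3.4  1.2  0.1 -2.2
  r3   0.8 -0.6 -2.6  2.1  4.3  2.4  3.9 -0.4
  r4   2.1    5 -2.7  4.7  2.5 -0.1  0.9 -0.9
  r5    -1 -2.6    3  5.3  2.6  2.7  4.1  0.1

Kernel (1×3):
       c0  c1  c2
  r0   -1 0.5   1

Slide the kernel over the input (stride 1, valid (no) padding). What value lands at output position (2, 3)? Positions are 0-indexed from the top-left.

-1.5

The receptive field on the input at this output position is [4.4 3.4 1.2]. Elementwise product with the kernel and sum: 4.4·-1 + 3.4·0.5 + 1.2·1.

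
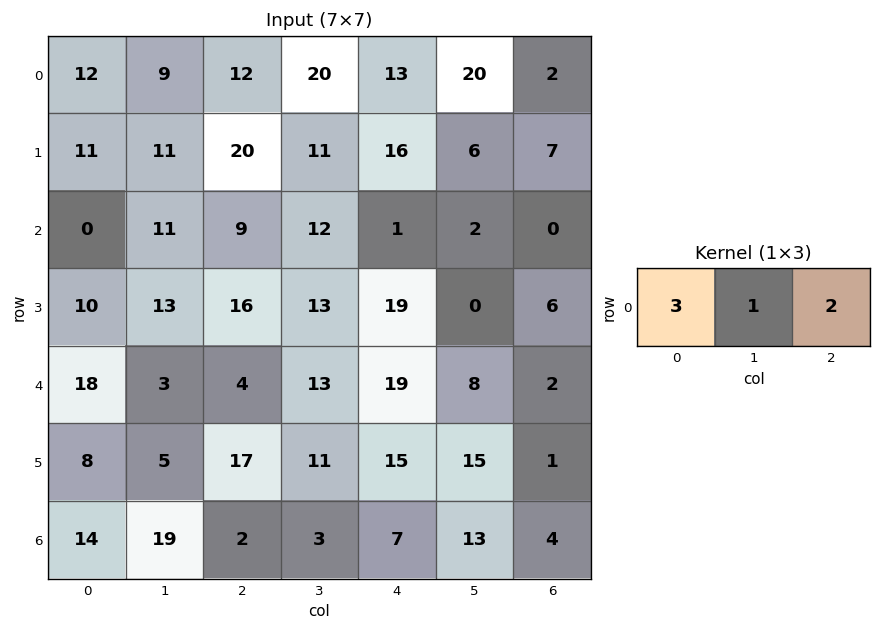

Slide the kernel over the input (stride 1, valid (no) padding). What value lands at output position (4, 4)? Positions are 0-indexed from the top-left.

The receptive field on the input at this output position is [19 8 2]. Elementwise product with the kernel and sum: 19·3 + 8·1 + 2·2.

69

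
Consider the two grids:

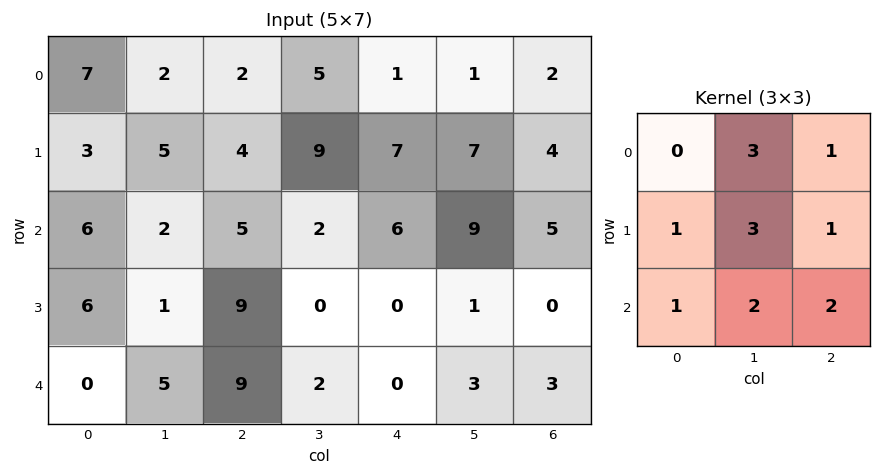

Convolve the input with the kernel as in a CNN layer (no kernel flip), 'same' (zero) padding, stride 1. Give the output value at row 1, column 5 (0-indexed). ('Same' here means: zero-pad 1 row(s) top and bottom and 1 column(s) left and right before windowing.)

The receptive field on the zero-padded input at this output position is [1 1 2 / 7 7 4 / 6 9 5]. Elementwise product with the kernel and sum: 1·3 + 2·1 + 7·1 + 7·3 + 4·1 + 6·1 + 9·2 + 5·2.

71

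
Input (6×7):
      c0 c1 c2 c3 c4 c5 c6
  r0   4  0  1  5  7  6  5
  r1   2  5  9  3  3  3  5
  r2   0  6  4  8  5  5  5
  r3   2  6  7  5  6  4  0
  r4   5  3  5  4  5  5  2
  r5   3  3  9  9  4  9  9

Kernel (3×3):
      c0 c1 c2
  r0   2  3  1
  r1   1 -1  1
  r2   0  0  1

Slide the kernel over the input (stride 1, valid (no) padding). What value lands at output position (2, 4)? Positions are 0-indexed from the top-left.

The receptive field on the input at this output position is [5 5 5 / 6 4 0 / 5 5 2]. Elementwise product with the kernel and sum: 5·2 + 5·3 + 5·1 + 6·1 + 4·-1 + 0·1 + 2·1.

34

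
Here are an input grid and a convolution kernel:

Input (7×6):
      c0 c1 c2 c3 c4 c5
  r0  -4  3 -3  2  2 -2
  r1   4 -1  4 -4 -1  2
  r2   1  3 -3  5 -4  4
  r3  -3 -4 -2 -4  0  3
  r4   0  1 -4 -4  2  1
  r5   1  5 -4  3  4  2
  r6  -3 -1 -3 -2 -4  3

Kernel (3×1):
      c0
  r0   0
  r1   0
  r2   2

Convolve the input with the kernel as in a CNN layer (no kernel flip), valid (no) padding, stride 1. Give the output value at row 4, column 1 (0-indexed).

The receptive field on the input at this output position is [1 / 5 / -1]. Elementwise product with the kernel and sum: -1·2.

-2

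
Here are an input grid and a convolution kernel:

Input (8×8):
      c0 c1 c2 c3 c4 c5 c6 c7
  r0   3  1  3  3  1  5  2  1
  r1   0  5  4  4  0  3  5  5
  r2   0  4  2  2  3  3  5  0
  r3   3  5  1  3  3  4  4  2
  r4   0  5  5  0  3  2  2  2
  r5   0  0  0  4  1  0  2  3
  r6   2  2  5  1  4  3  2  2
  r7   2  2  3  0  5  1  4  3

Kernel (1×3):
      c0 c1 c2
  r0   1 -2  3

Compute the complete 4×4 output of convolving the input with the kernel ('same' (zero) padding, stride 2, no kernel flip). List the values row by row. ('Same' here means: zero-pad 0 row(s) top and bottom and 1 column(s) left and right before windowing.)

-3 4 16 4
12 6 5 -7
15 -5 0 4
2 -5 2 5

Output[0,0]: The receptive field on the zero-padded input at this output position is [0 3 1]. Elementwise product with the kernel and sum: 0·1 + 3·-2 + 1·3.
Output[0,1]: The receptive field on the zero-padded input at this output position is [1 3 3]. Elementwise product with the kernel and sum: 1·1 + 3·-2 + 3·3.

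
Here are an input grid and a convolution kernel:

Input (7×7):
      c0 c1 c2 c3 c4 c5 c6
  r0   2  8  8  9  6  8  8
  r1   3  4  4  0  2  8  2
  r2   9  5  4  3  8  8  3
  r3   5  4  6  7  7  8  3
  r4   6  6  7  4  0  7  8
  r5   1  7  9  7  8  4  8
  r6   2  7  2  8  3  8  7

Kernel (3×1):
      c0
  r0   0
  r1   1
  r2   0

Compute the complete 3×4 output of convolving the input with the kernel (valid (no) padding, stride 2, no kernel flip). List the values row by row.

Output[0,0]: The receptive field on the input at this output position is [2 / 3 / 9]. Elementwise product with the kernel and sum: 3·1.
Output[0,1]: The receptive field on the input at this output position is [8 / 4 / 4]. Elementwise product with the kernel and sum: 4·1.

3 4 2 2
5 6 7 3
1 9 8 8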